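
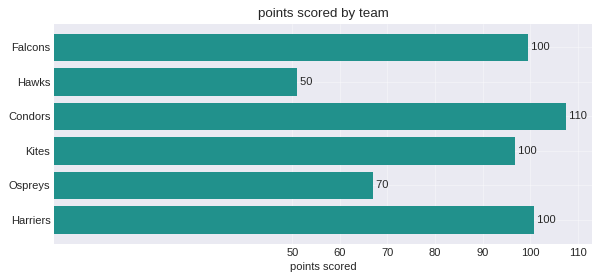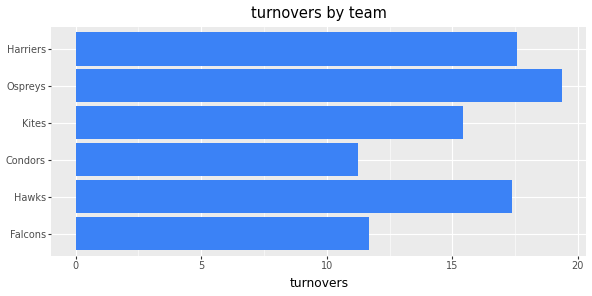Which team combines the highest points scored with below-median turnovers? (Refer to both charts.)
Chart 2 median turnovers ≈ 16; below-median teams: Falcons, Condors, Kites. Among those, Condors has the highest points scored (≈ 110).

Condors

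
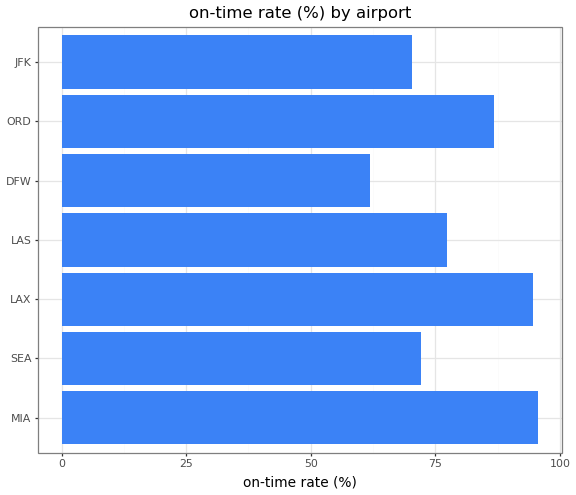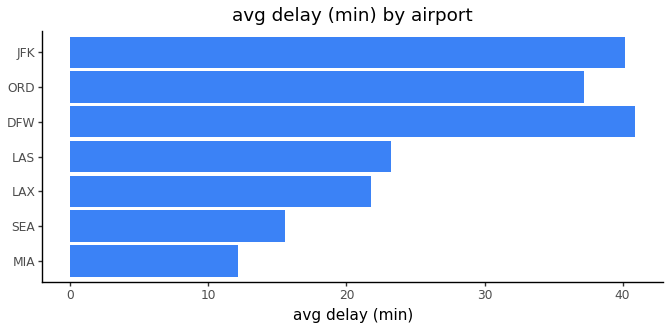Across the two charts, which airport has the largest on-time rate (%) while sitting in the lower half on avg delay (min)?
Chart 2 median avg delay (min) ≈ 25; below-median airports: MIA, SEA, LAX. Among those, MIA has the highest on-time rate (%) (≈ 100).

MIA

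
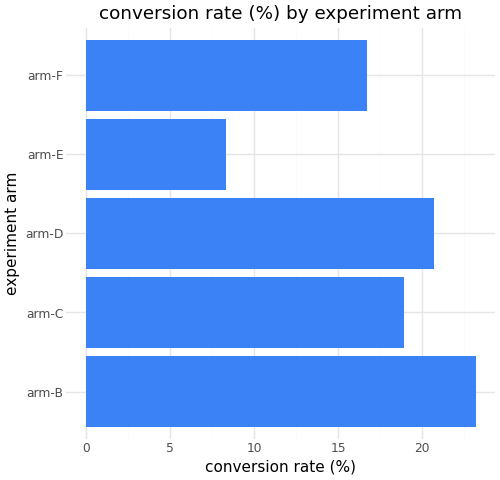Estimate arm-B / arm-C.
arm-B ≈ 24, arm-C ≈ 18; 24/18 ≈ 1.33.

≈ 1.33×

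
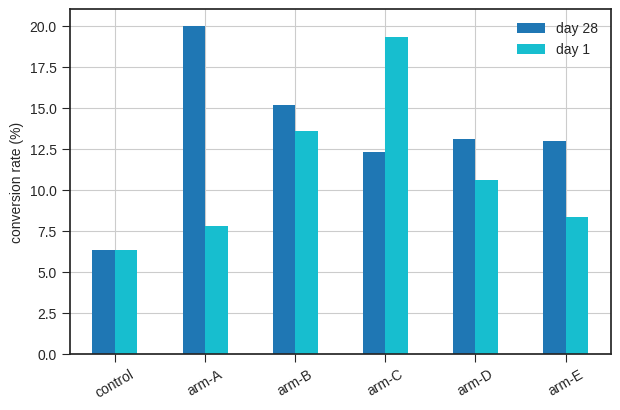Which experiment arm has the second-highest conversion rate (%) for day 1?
arm-B

Top 3 for day 1: arm-C ≈ 20, arm-B ≈ 14, arm-D ≈ 10.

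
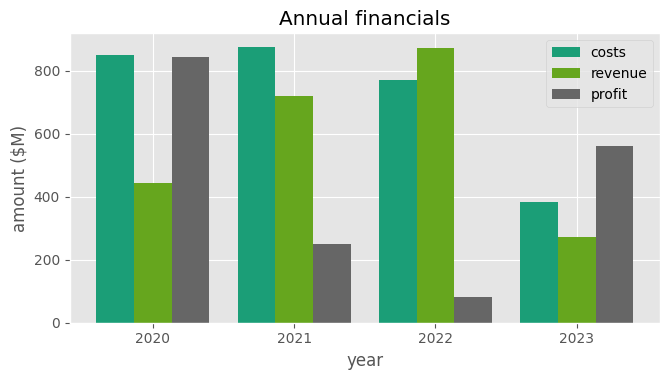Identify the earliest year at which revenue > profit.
2020: revenue ≈ 400 vs profit ≈ 800 (not yet); 2021: revenue ≈ 700 vs profit ≈ 300 (first crossover).

2021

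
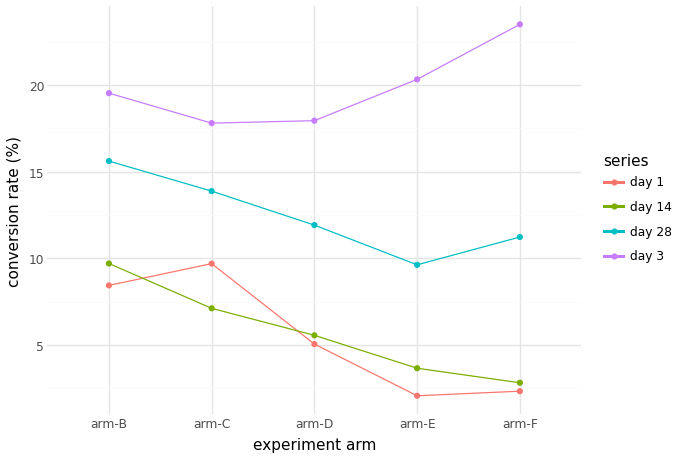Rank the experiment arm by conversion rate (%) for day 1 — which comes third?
arm-D

Top 4 for day 1: arm-C ≈ 10, arm-B ≈ 8, arm-D ≈ 6, arm-F ≈ 2.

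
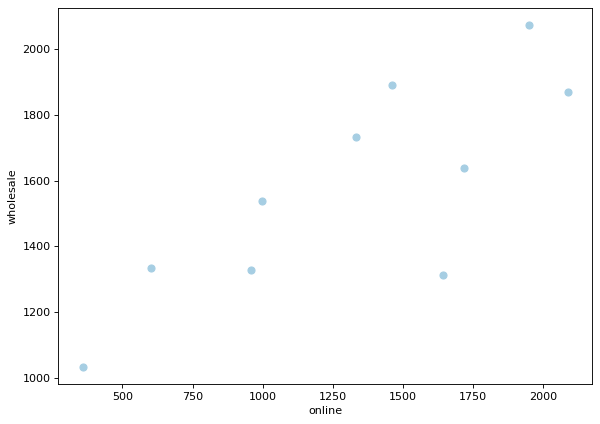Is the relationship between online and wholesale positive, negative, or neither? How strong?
positive, strong

Points are positively correlated; strong (|r| ≈ 0.8).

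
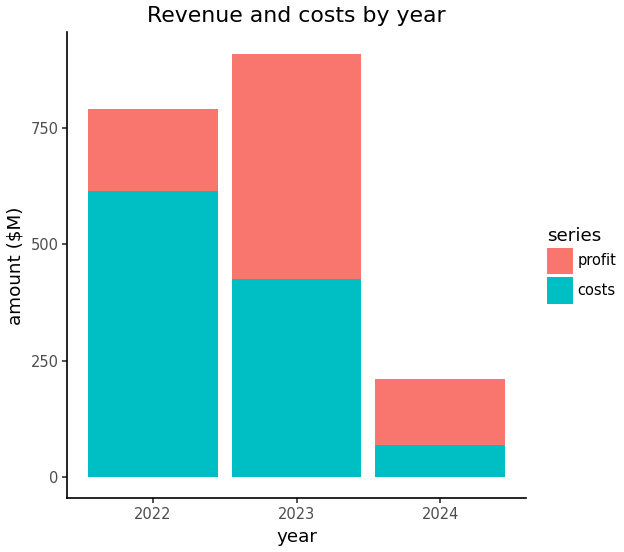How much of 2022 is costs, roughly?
≈ 600

costs top ≈ 600, bottom ≈ 0; segment ≈ 600.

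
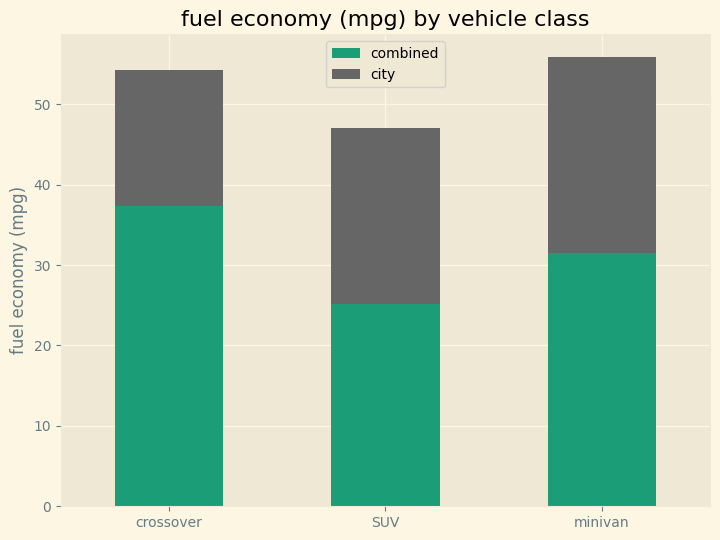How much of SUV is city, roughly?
≈ 20

city top ≈ 45, bottom ≈ 25; segment ≈ 20.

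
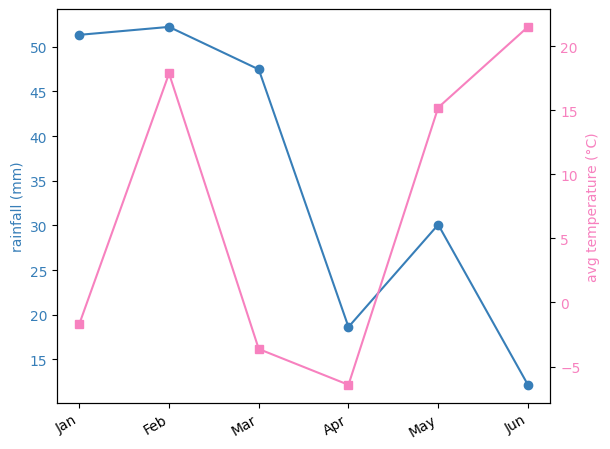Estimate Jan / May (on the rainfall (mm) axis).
≈ 1.67×

Jan ≈ 50, May ≈ 30; 50/30 ≈ 1.67.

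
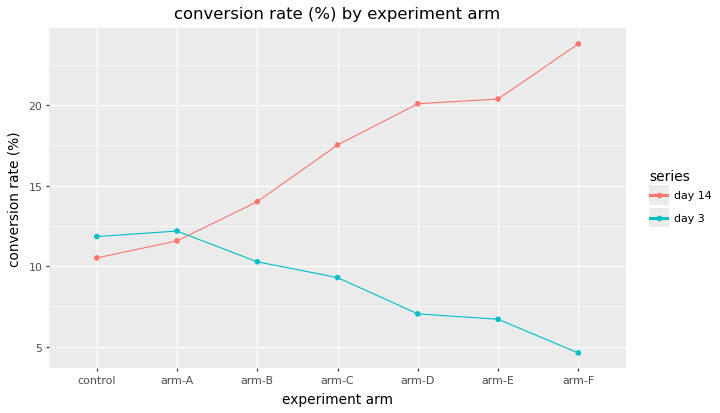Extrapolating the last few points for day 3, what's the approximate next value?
≈ 2

Last three: 8, 6, 4 → slope ≈ -2/step → next ≈ 2.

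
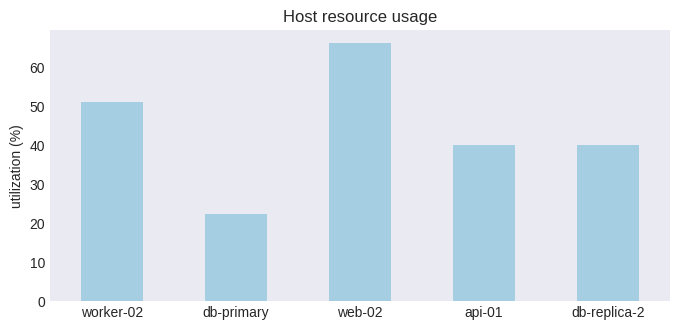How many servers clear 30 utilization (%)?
4

Above 30: worker-02, web-02, api-01, db-replica-2.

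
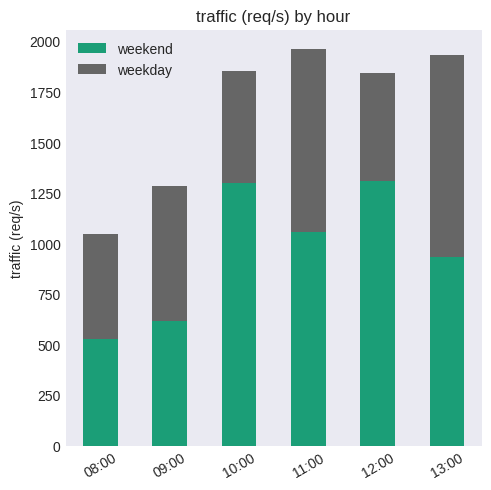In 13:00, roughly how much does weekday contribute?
≈ 1000

weekday top ≈ 2000, bottom ≈ 1000; segment ≈ 1000.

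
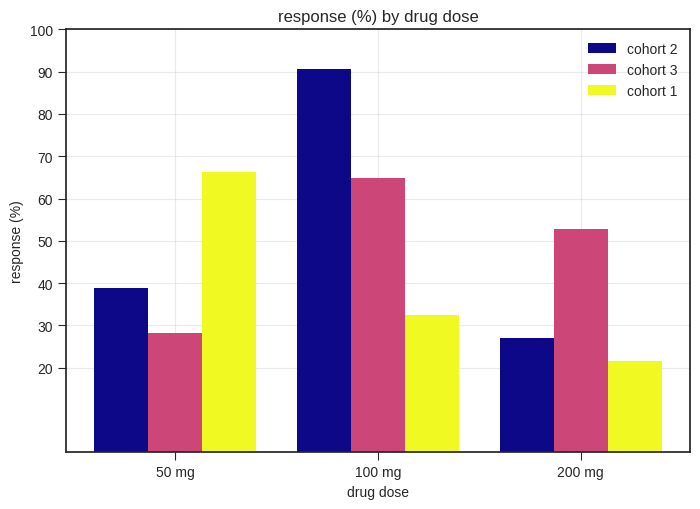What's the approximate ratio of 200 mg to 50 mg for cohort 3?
200 mg ≈ 50, 50 mg ≈ 30; 50/30 ≈ 1.67.

≈ 1.67×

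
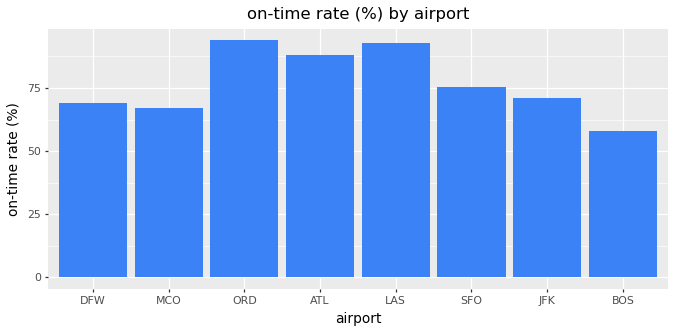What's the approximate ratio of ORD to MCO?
ORD ≈ 90, MCO ≈ 70; 90/70 ≈ 1.29.

≈ 1.29×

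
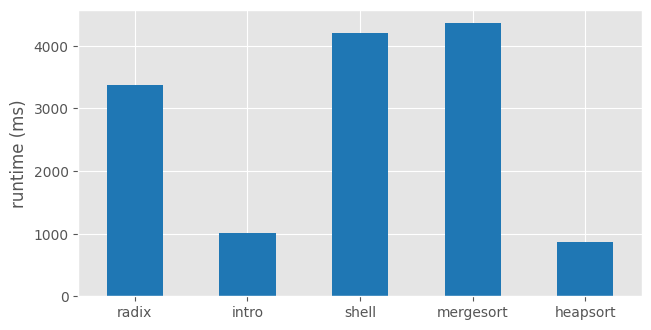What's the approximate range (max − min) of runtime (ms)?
≈ 3500

Max mergesort ≈ 4500, min heapsort ≈ 1000; range ≈ 3500.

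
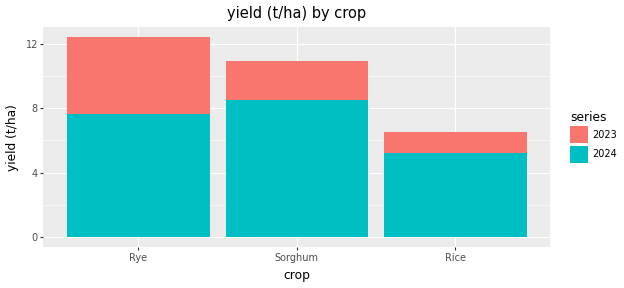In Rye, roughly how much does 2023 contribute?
≈ 4

2023 top ≈ 12, bottom ≈ 8; segment ≈ 4.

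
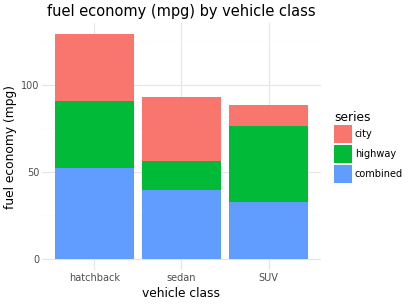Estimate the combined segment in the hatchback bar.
combined top ≈ 60, bottom ≈ 0; segment ≈ 60.

≈ 60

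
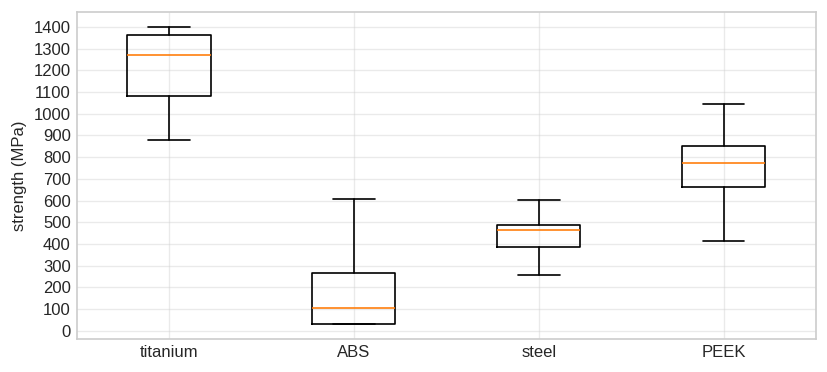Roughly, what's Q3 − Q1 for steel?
Q3 ≈ 500, Q1 ≈ 400; IQR ≈ 100.

≈ 100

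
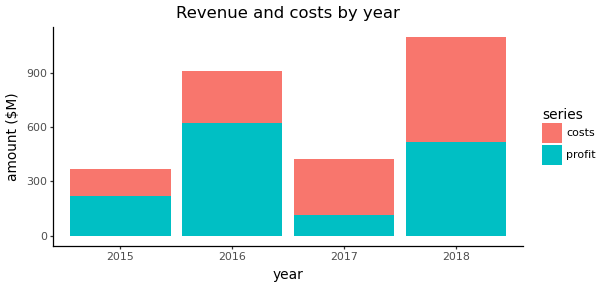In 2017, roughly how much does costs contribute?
costs top ≈ 400, bottom ≈ 100; segment ≈ 300.

≈ 300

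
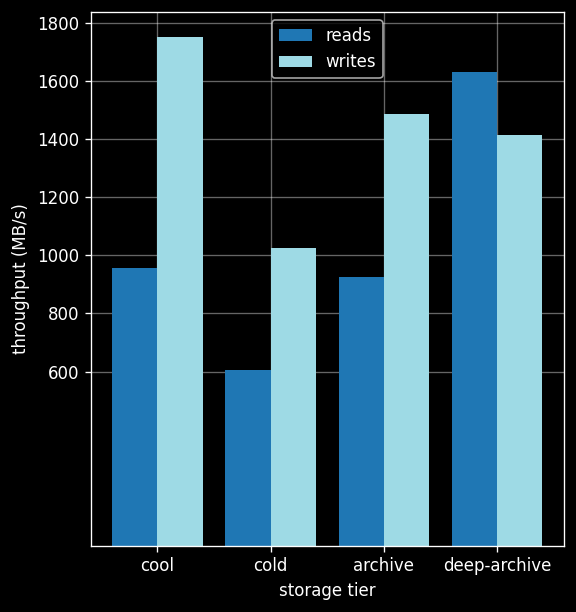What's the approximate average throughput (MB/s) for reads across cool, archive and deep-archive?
≈ 1200

(1000 + 1000 + 1600) / 3 ≈ 1200.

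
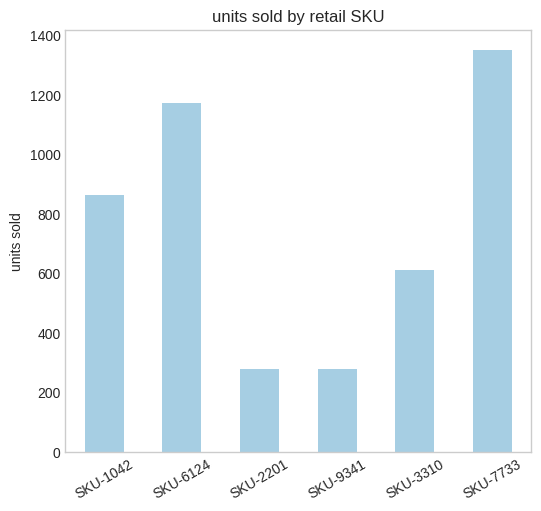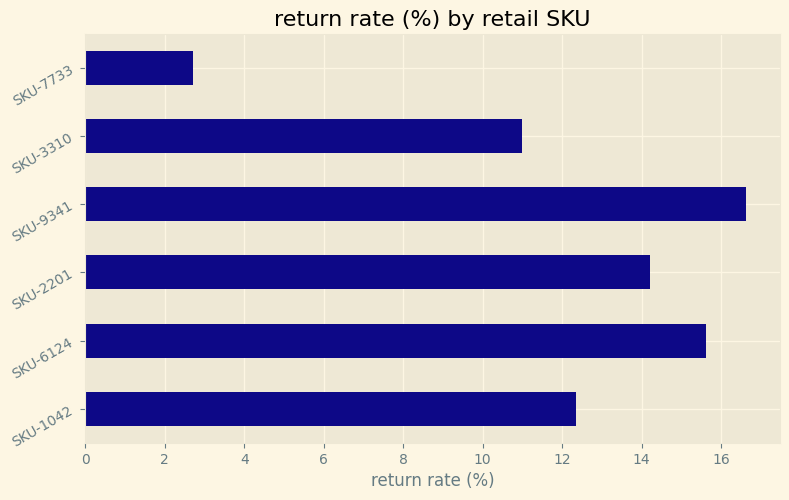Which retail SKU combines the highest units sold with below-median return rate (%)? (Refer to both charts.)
SKU-7733

Chart 2 median return rate (%) ≈ 14; below-median retail SKUs: SKU-1042, SKU-3310, SKU-7733. Among those, SKU-7733 has the highest units sold (≈ 1400).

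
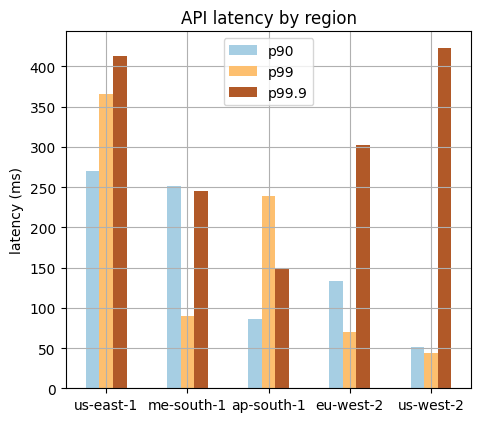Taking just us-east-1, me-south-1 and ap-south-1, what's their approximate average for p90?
≈ 200

(250 + 250 + 100) / 3 ≈ 200.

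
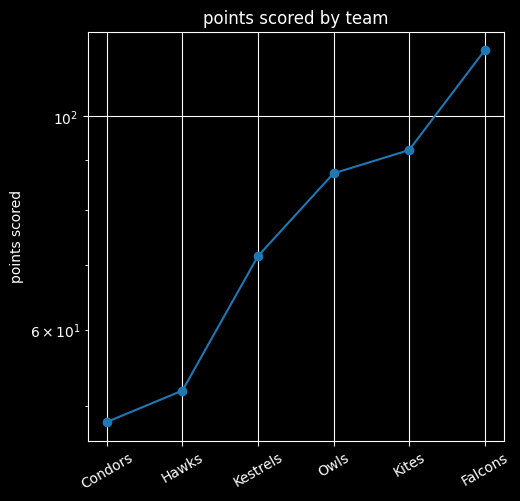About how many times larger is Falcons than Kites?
Falcons ≈ 120, Kites ≈ 90; 120/90 ≈ 1.33.

≈ 1.33×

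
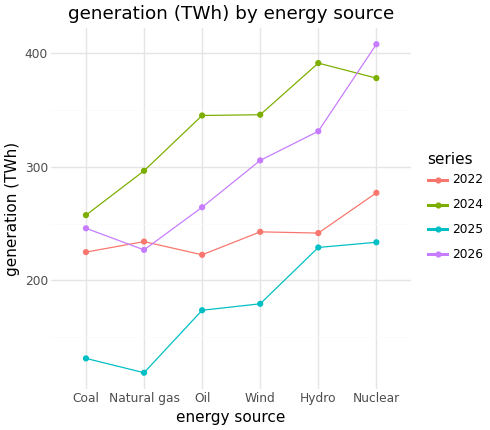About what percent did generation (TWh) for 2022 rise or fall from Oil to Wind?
≈ +11.1%

Oil ≈ 225, Wind ≈ 250; (250 − 225) / 225 ≈ +11.1%.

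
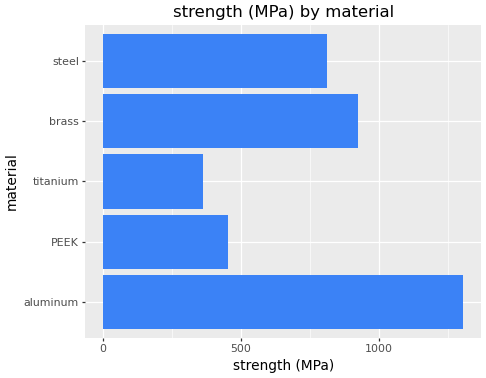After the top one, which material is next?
brass

Top 3: aluminum ≈ 1400, brass ≈ 1000, steel ≈ 800.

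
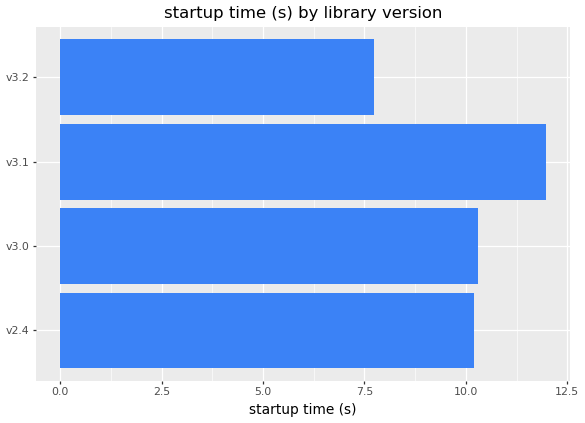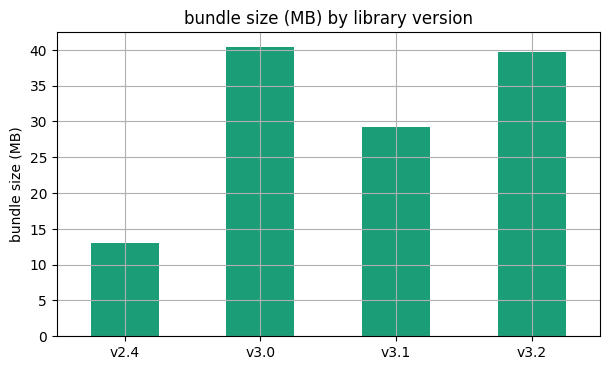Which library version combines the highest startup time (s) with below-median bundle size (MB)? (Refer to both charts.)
v3.1

Chart 2 median bundle size (MB) ≈ 35; below-median library versions: v2.4, v3.1. Among those, v3.1 has the highest startup time (s) (≈ 12).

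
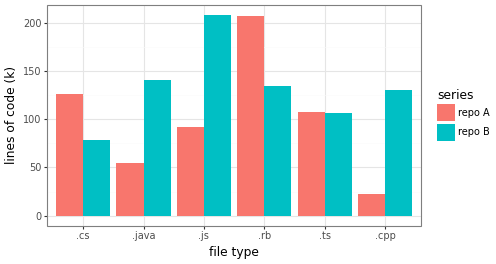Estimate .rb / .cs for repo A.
≈ 1.67×

.rb ≈ 200, .cs ≈ 120; 200/120 ≈ 1.67.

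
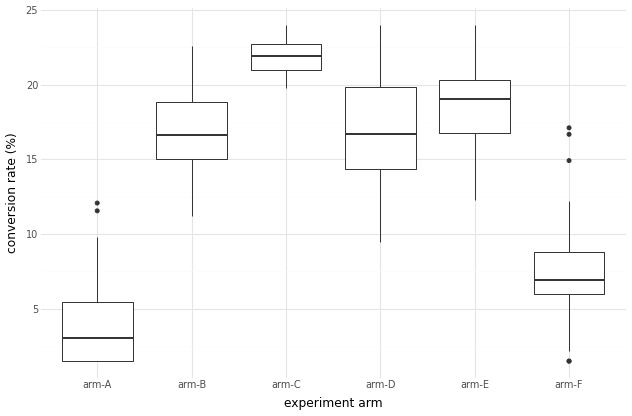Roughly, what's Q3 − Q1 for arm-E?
≈ 4

Q3 ≈ 20, Q1 ≈ 16; IQR ≈ 4.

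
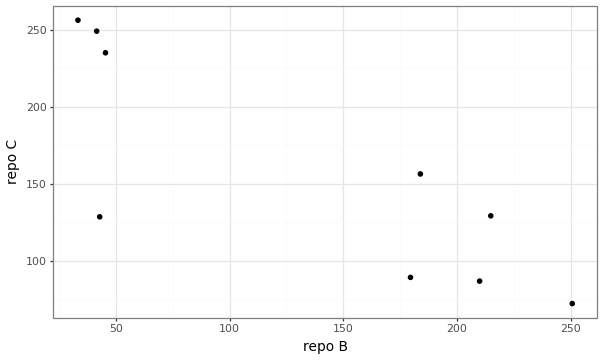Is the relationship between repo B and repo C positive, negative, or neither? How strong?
Points are negatively correlated; strong (|r| ≈ 0.8).

negative, strong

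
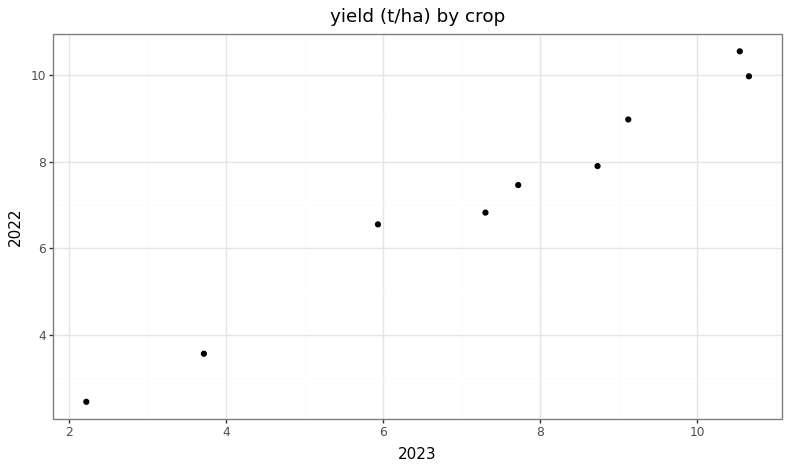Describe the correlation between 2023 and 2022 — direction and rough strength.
Points are positively correlated; strong (|r| ≈ 1.0).

positive, strong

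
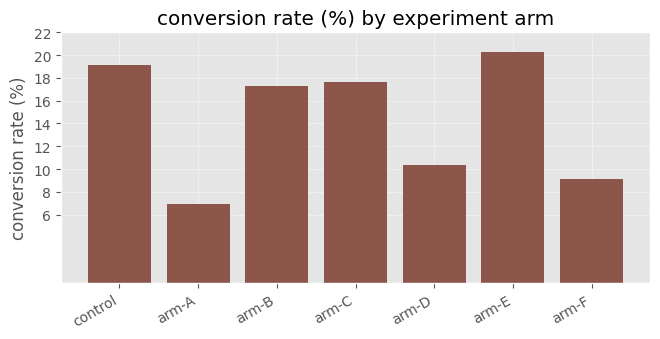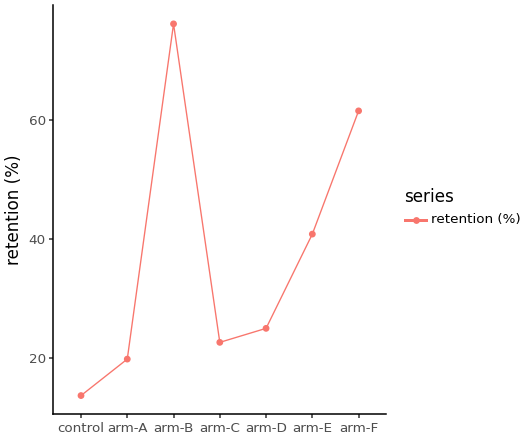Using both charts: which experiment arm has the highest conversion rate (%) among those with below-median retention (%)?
control

Chart 2 median retention (%) ≈ 30; below-median experiment arms: control, arm-A, arm-C. Among those, control has the highest conversion rate (%) (≈ 20).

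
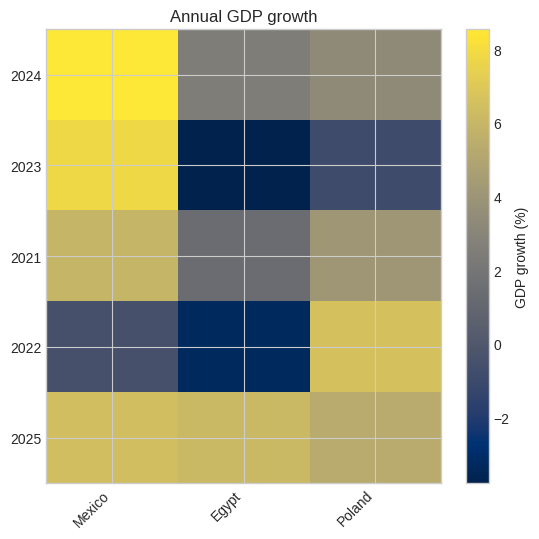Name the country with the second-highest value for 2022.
Mexico

Top 3 for 2022: Poland ≈ 6, Mexico ≈ 0, Egypt ≈ -4.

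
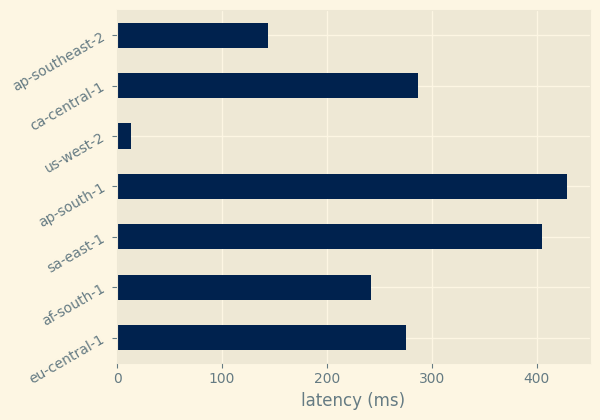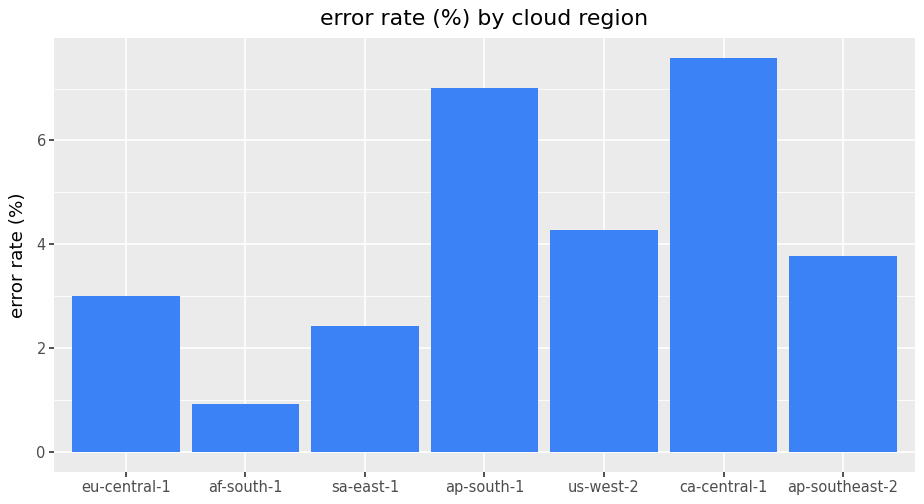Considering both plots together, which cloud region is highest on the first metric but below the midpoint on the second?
Chart 2 median error rate (%) ≈ 4; below-median cloud regions: eu-central-1, af-south-1, sa-east-1. Among those, sa-east-1 has the highest latency (ms) (≈ 400).

sa-east-1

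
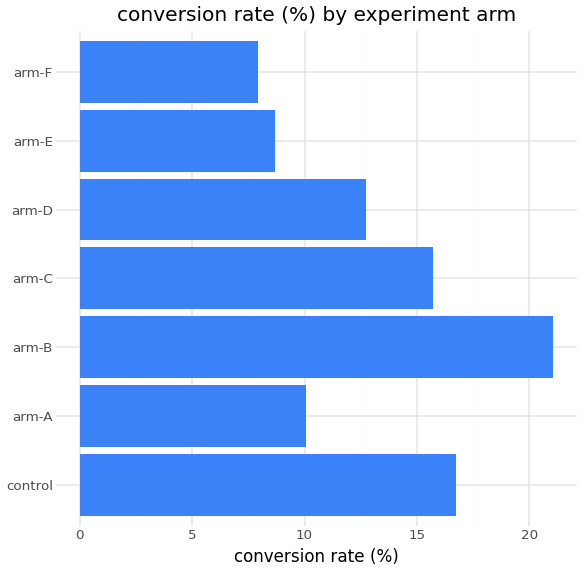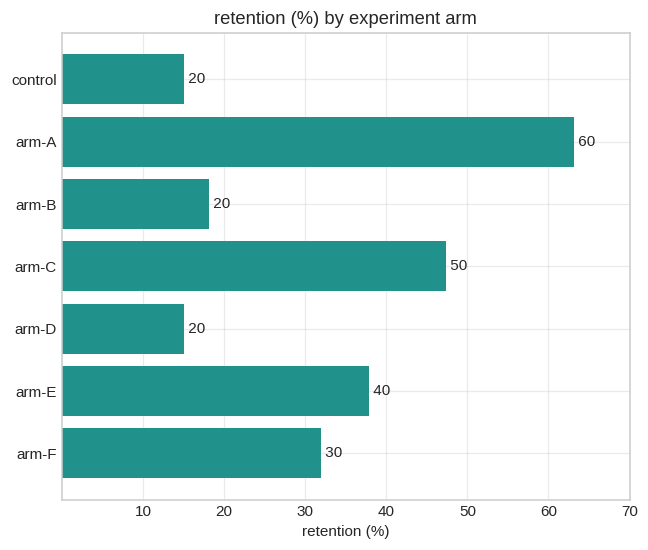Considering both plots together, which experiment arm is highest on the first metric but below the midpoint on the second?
arm-B

Chart 2 median retention (%) ≈ 30; below-median experiment arms: control, arm-B, arm-D. Among those, arm-B has the highest conversion rate (%) (≈ 22).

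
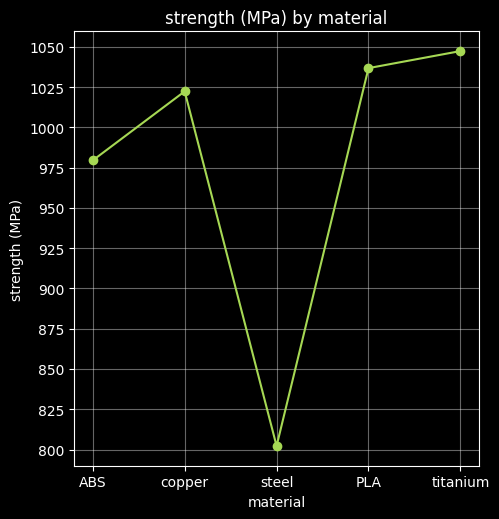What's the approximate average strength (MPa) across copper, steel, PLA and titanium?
≈ 975

(1025 + 800 + 1025 + 1050) / 4 ≈ 975.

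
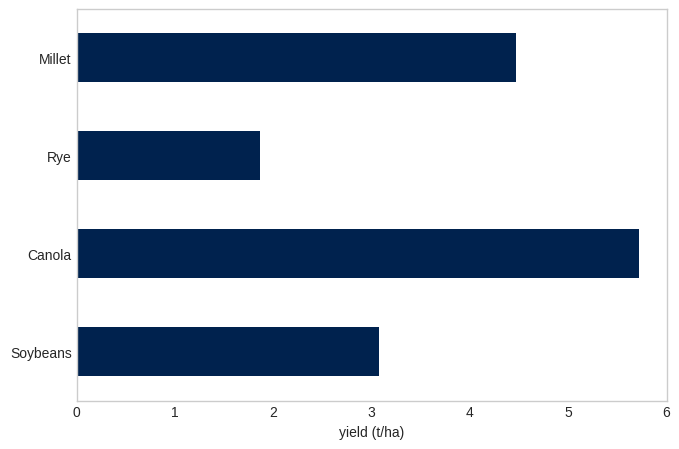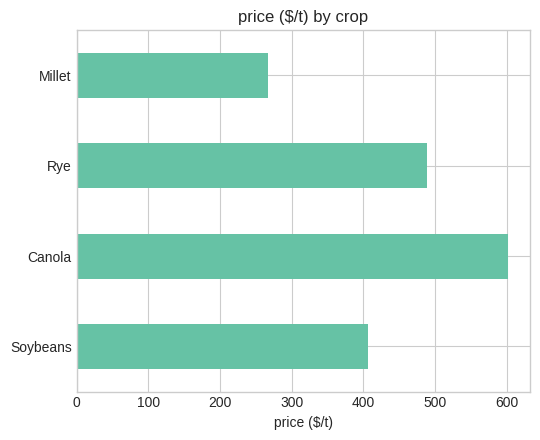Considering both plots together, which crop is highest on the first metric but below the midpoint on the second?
Millet

Chart 2 median price ($/t) ≈ 400; below-median crops: Soybeans, Millet. Among those, Millet has the highest yield (t/ha) (≈ 4).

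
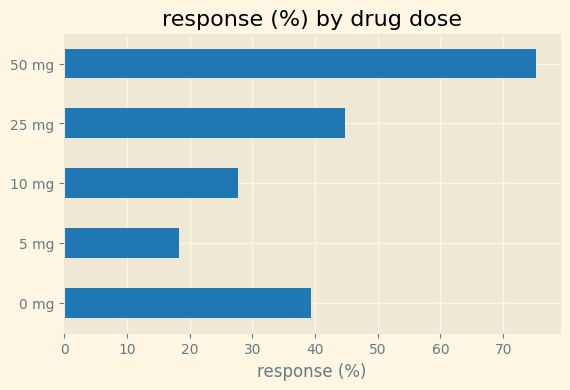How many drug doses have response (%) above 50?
Above 50: 50 mg.

1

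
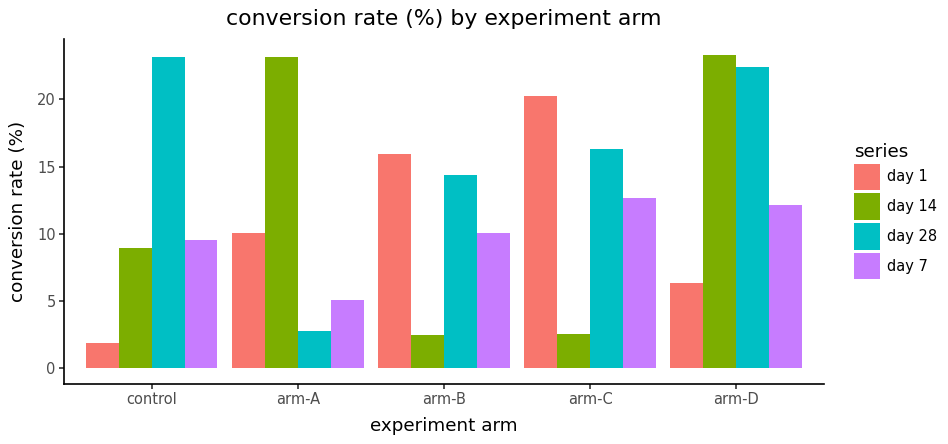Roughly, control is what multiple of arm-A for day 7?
control ≈ 10, arm-A ≈ 6; 10/6 ≈ 1.67.

≈ 1.67×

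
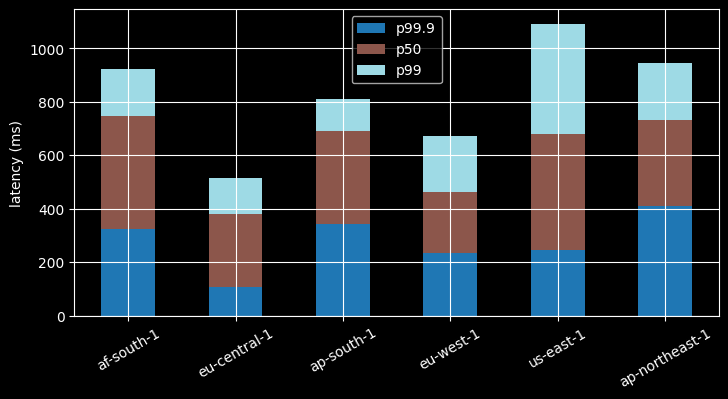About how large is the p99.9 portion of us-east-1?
p99.9 top ≈ 200, bottom ≈ 0; segment ≈ 200.

≈ 200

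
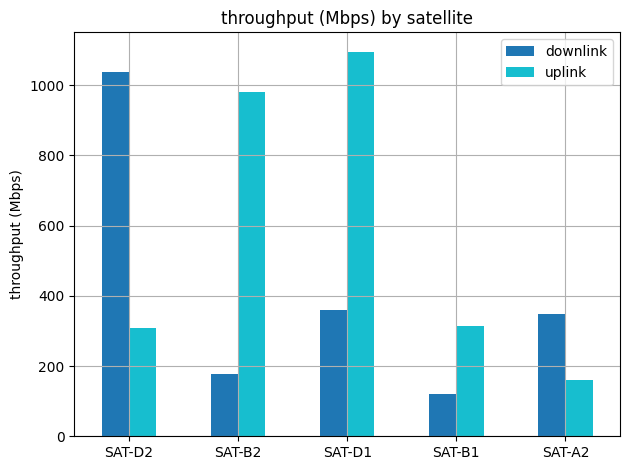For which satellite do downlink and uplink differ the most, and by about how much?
SAT-B2, ≈ 800 Mbps

SAT-B2: downlink ≈ 200, uplink ≈ 1000 → gap ≈ 800. Next-largest (SAT-D1) is only ≈ 700.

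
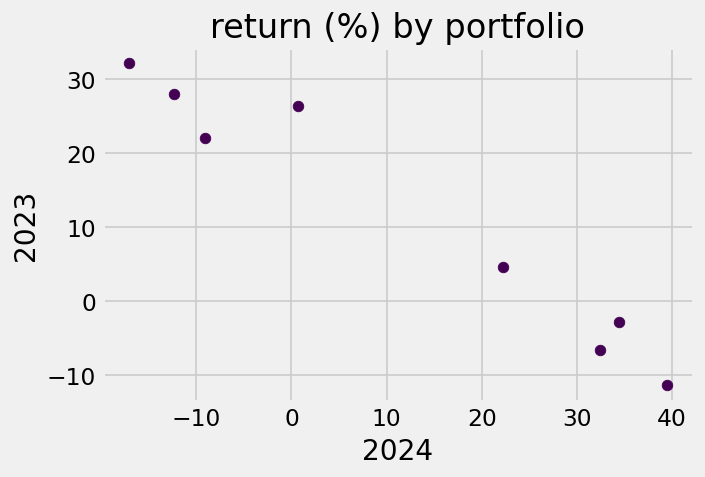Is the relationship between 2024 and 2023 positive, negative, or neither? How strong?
Points are negatively correlated; strong (|r| ≈ 1.0).

negative, strong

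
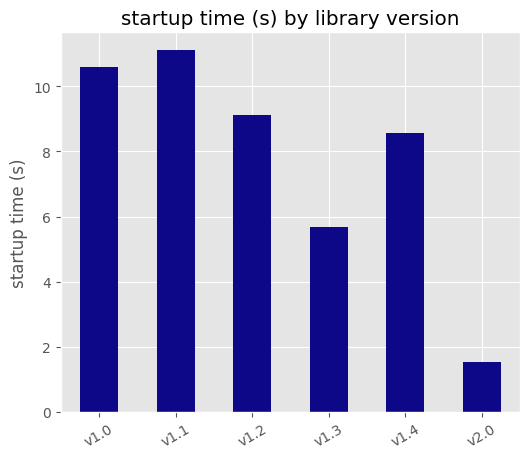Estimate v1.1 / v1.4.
v1.1 ≈ 11, v1.4 ≈ 9; 11/9 ≈ 1.22.

≈ 1.22×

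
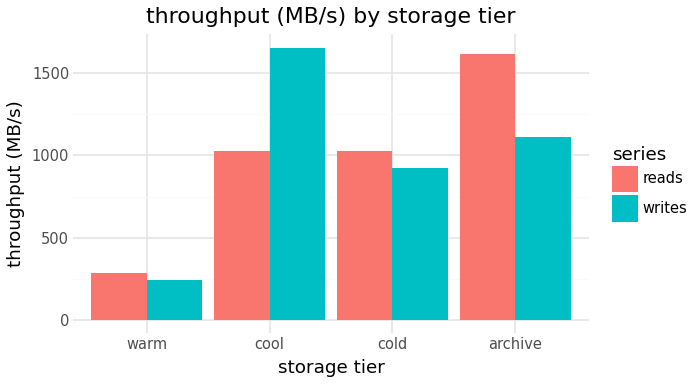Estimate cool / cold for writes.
≈ 1.6×

cool ≈ 1600, cold ≈ 1000; 1600/1000 ≈ 1.6.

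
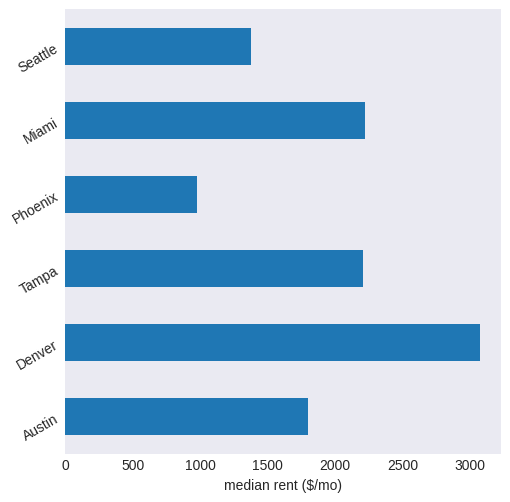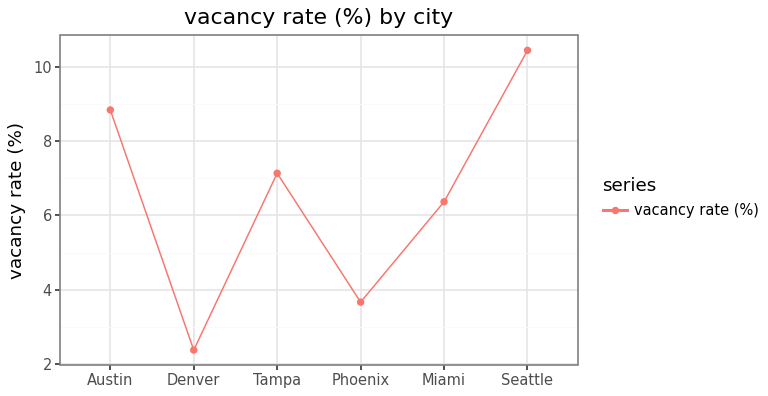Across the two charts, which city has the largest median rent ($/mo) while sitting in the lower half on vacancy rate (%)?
Chart 2 median vacancy rate (%) ≈ 7; below-median cities: Denver, Phoenix, Miami. Among those, Denver has the highest median rent ($/mo) (≈ 3000).

Denver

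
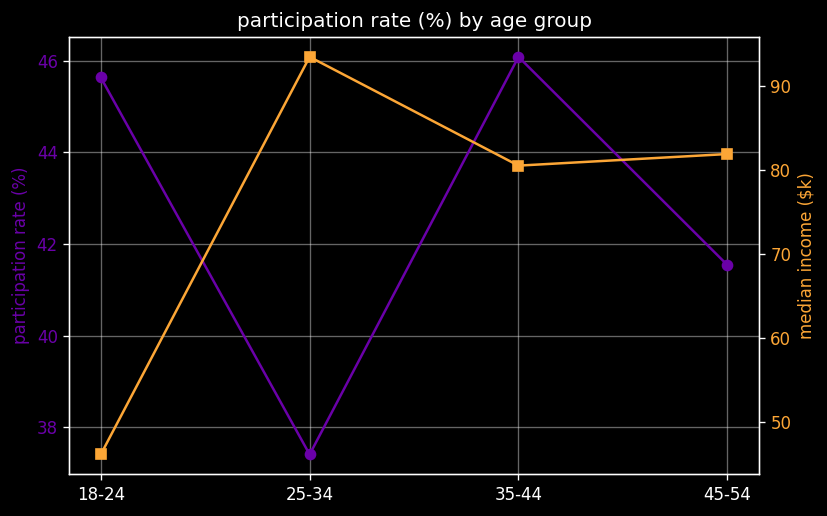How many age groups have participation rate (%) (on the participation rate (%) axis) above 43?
2

Above 43: 18-24, 35-44.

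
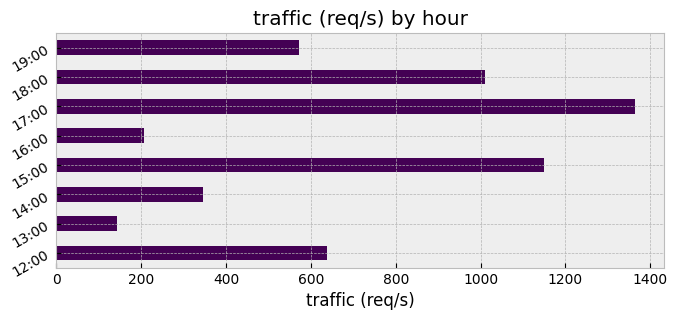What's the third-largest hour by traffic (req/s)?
18:00

Top 4: 17:00 ≈ 1400, 15:00 ≈ 1200, 18:00 ≈ 1000, 12:00 ≈ 600.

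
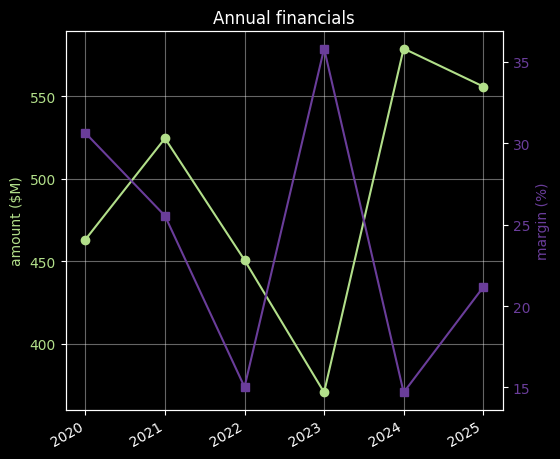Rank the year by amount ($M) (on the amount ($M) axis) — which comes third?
Top 4 (on the amount ($M) axis): 2024 ≈ 580, 2025 ≈ 560, 2021 ≈ 520, 2020 ≈ 460.

2021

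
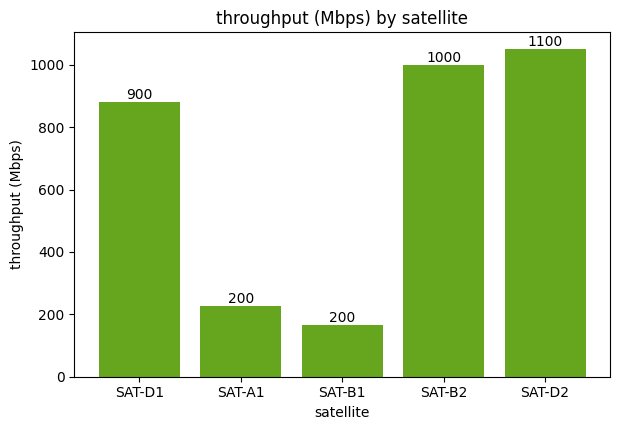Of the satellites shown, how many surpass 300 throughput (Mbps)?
Above 300: SAT-D1, SAT-B2, SAT-D2.

3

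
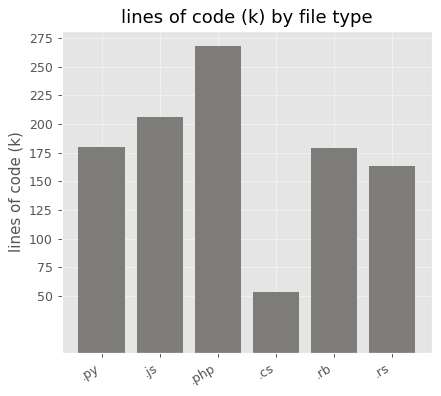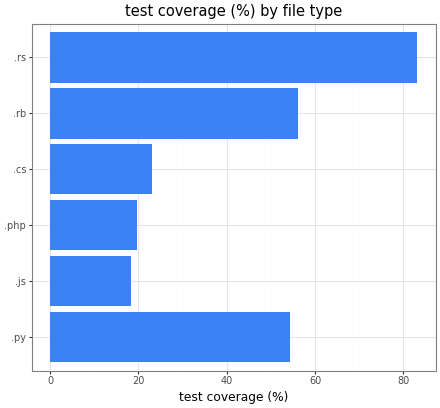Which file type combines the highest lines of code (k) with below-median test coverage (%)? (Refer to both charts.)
.php

Chart 2 median test coverage (%) ≈ 40; below-median file types: .js, .php, .cs. Among those, .php has the highest lines of code (k) (≈ 275).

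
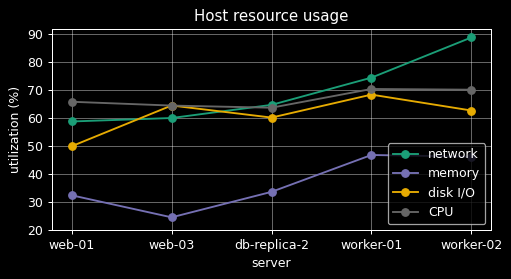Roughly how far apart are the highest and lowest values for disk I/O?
Max worker-01 ≈ 70, min web-01 ≈ 50; range ≈ 20.

≈ 20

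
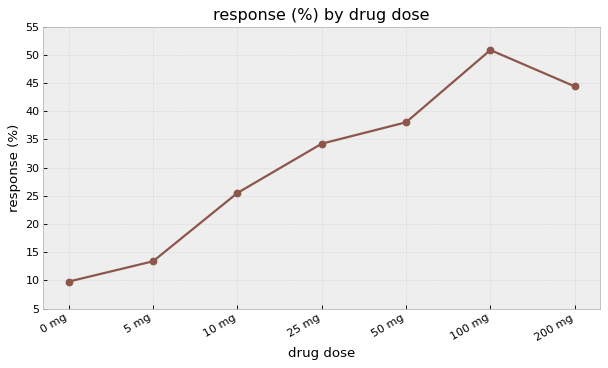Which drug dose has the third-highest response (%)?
50 mg

Top 4: 100 mg ≈ 50, 200 mg ≈ 45, 50 mg ≈ 40, 25 mg ≈ 35.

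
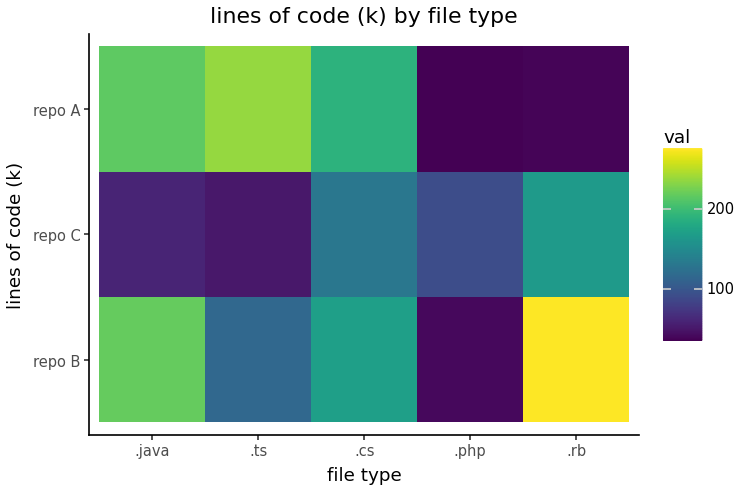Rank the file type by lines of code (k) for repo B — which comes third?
Top 4 for repo B: .rb ≈ 275, .java ≈ 225, .cs ≈ 175, .ts ≈ 125.

.cs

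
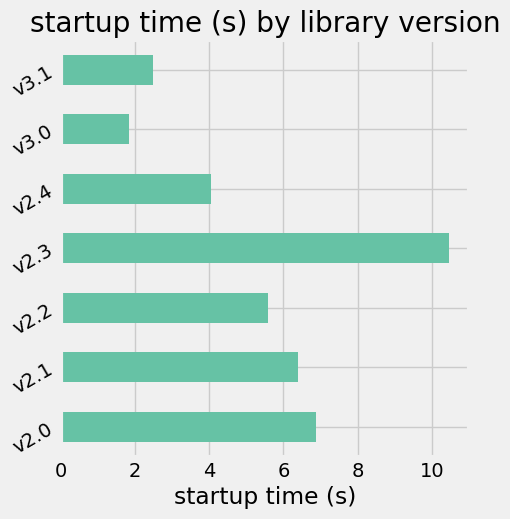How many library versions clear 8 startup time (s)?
1

Above 8: v2.3.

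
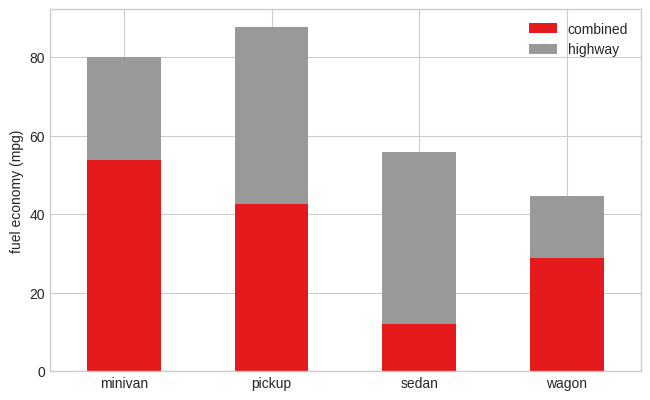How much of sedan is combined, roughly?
≈ 10

combined top ≈ 10, bottom ≈ 0; segment ≈ 10.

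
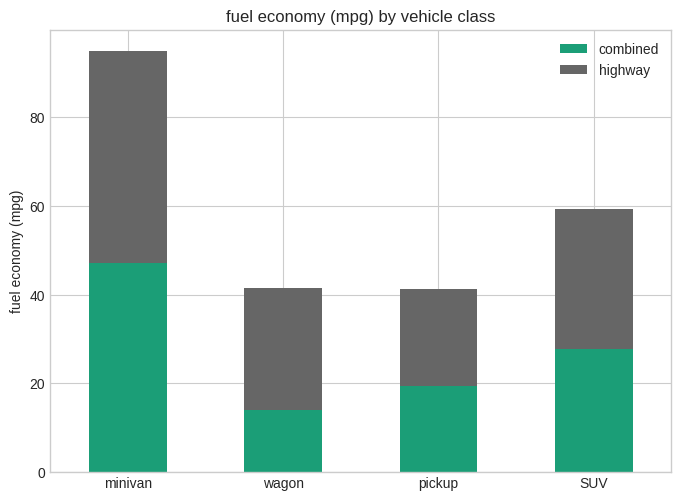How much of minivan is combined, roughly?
combined top ≈ 50, bottom ≈ 0; segment ≈ 50.

≈ 50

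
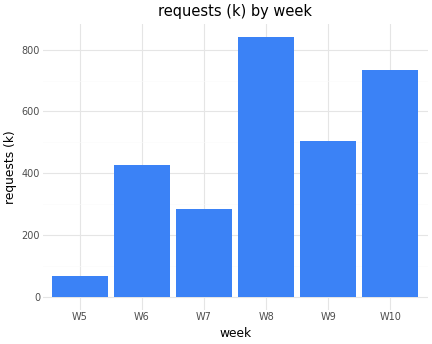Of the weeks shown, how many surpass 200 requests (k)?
5

Above 200: W6, W7, W8, W9, W10.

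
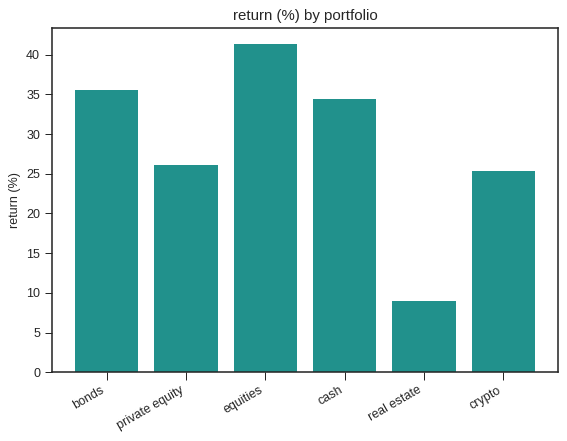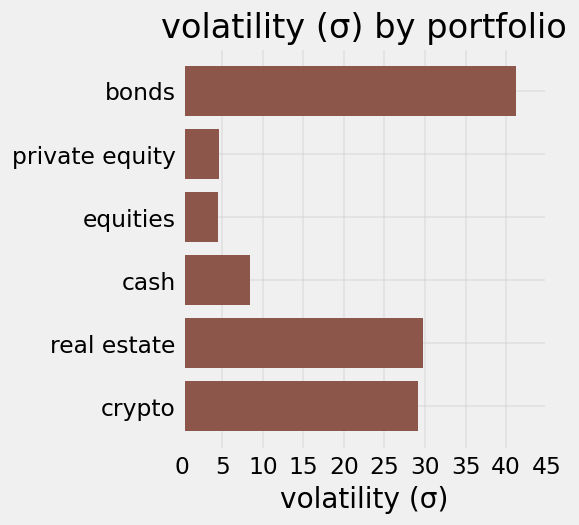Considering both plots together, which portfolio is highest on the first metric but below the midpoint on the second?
Chart 2 median volatility (σ) ≈ 20; below-median portfolios: private equity, equities, cash. Among those, equities has the highest return (%) (≈ 40).

equities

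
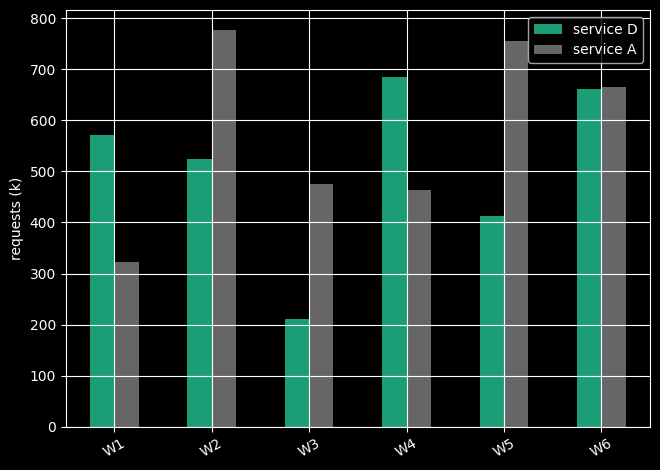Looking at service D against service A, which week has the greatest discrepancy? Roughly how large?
W5: service D ≈ 400, service A ≈ 800 → gap ≈ 400. Next-largest (W3) is only ≈ 300.

W5, ≈ 400 k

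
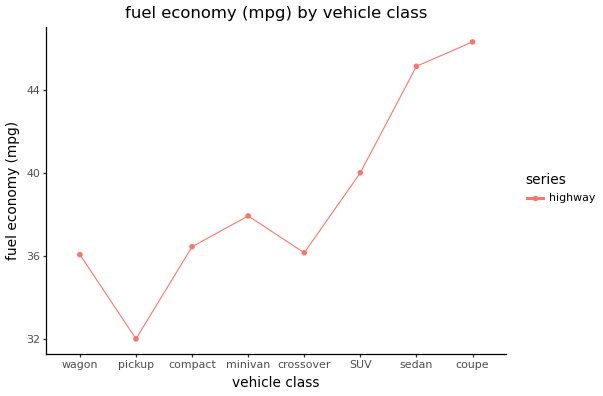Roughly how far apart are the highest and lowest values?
Max coupe ≈ 46, min pickup ≈ 32; range ≈ 14.

≈ 14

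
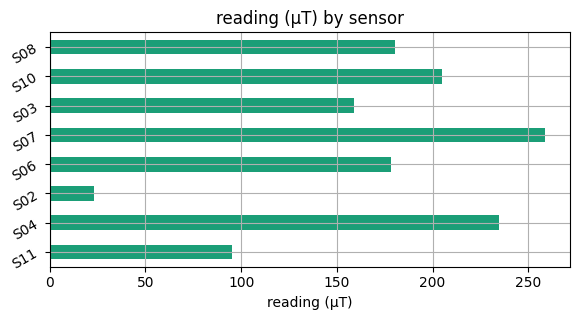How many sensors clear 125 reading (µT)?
Above 125: S04, S06, S07, S03, S10, S08.

6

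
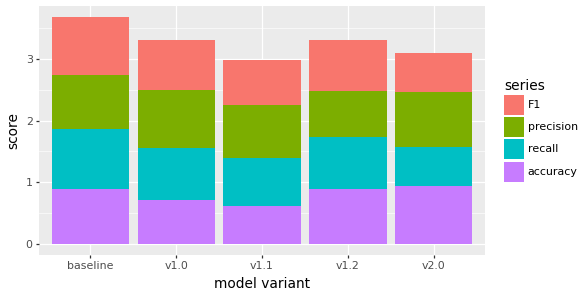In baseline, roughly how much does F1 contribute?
F1 top ≈ 3.5, bottom ≈ 2.5; segment ≈ 1.0.

≈ 1.0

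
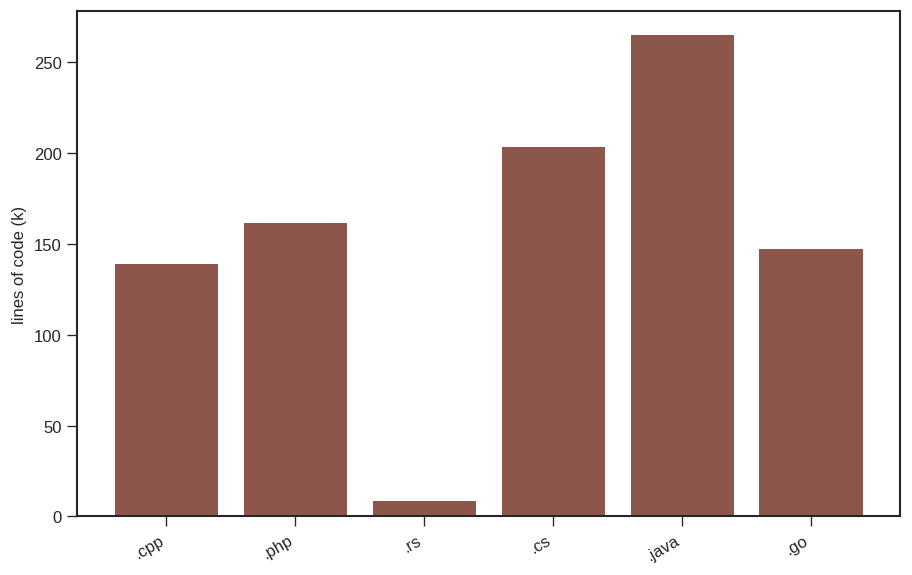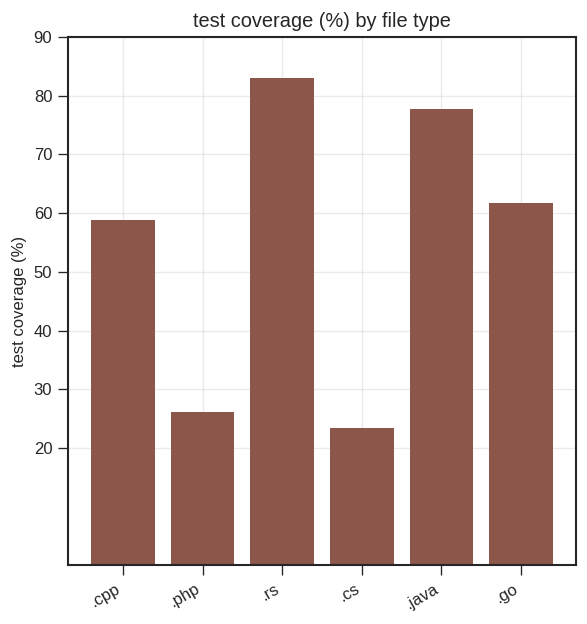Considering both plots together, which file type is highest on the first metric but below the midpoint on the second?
.cs

Chart 2 median test coverage (%) ≈ 60; below-median file types: .cpp, .php, .cs. Among those, .cs has the highest lines of code (k) (≈ 200).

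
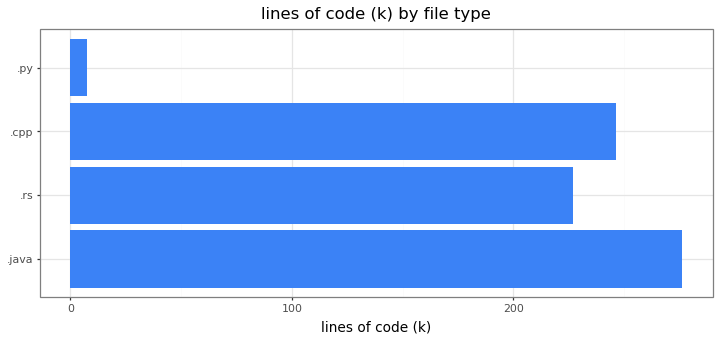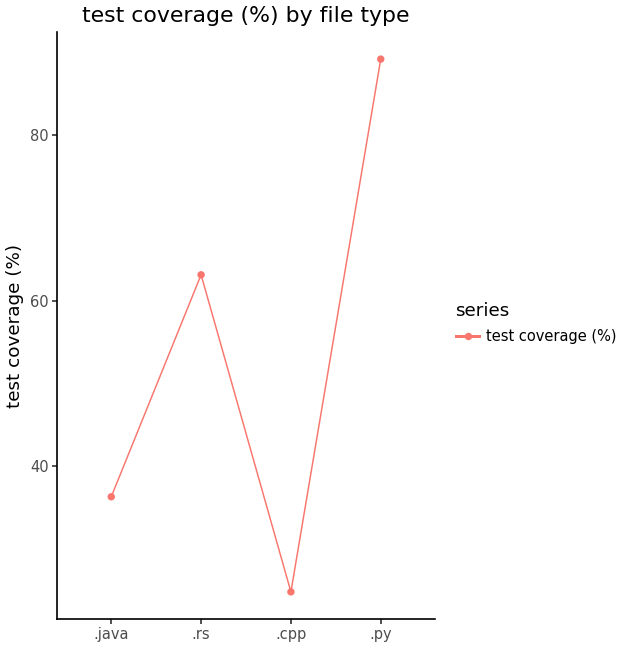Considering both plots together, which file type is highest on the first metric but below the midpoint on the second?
Chart 2 median test coverage (%) ≈ 50; below-median file types: .java, .cpp. Among those, .java has the highest lines of code (k) (≈ 300).

.java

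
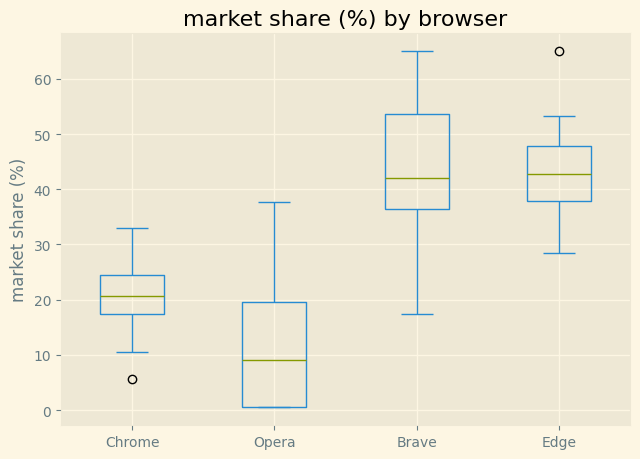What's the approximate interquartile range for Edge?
Q3 ≈ 50, Q1 ≈ 40; IQR ≈ 10.

≈ 10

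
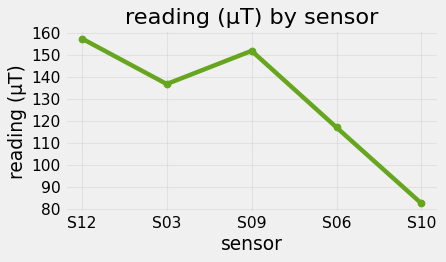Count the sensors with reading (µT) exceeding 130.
Above 130: S12, S03, S09.

3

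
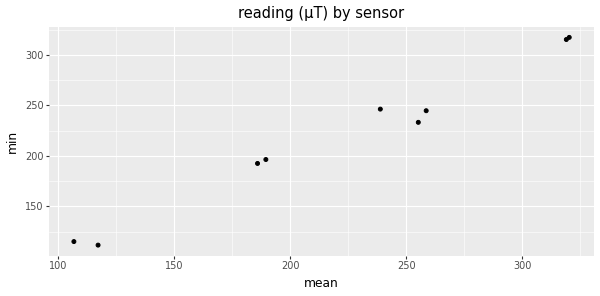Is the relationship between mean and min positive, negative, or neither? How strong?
Points are positively correlated; strong (|r| ≈ 1.0).

positive, strong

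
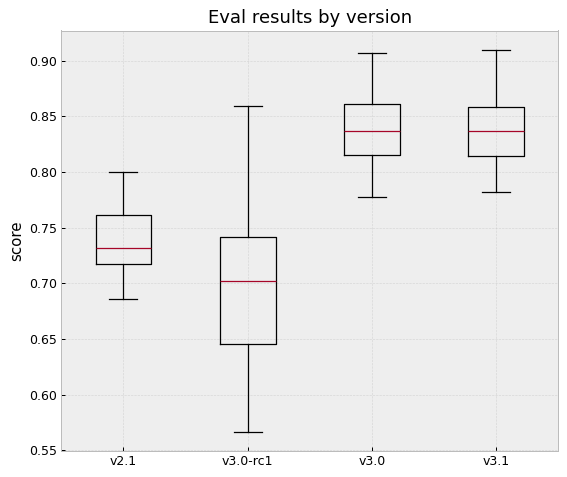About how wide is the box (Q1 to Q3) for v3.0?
≈ 0.04

Q3 ≈ 0.86, Q1 ≈ 0.82; IQR ≈ 0.04.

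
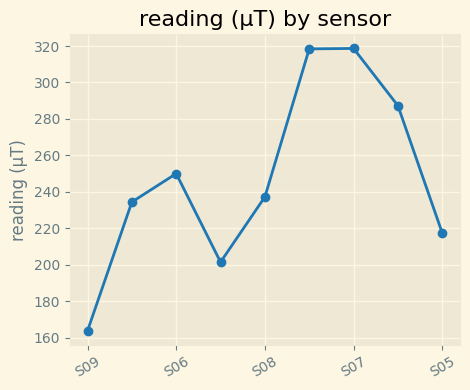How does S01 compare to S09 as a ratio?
S01 ≈ 280, S09 ≈ 160; 280/160 ≈ 1.75.

≈ 1.75×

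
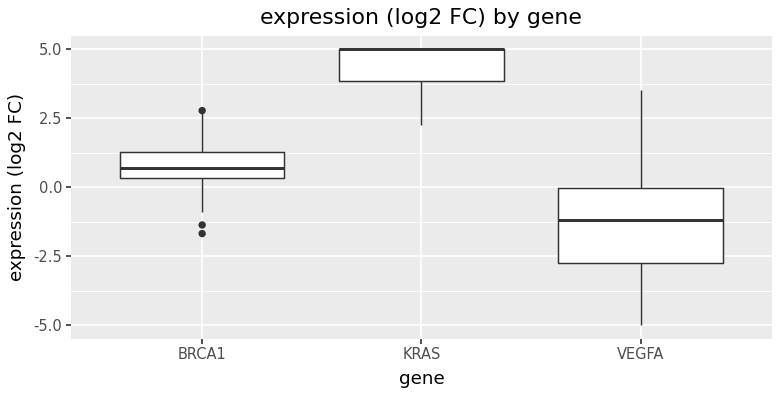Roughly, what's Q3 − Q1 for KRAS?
≈ 1

Q3 ≈ 5, Q1 ≈ 4; IQR ≈ 1.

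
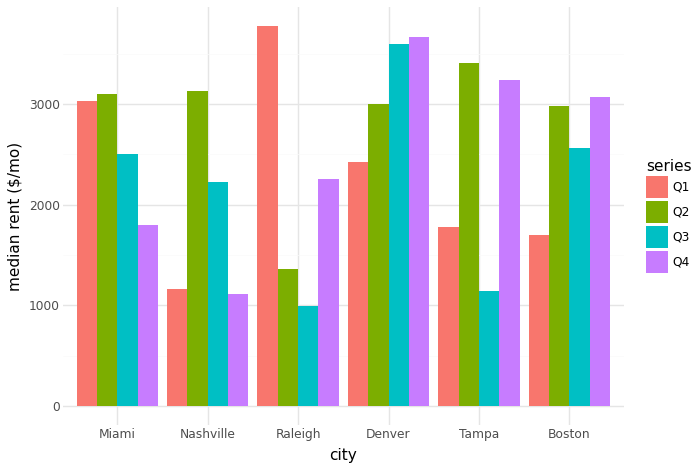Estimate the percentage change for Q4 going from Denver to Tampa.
≈ -14.3%

Denver ≈ 3500, Tampa ≈ 3000; (3000 − 3500) / 3500 ≈ -14.3%.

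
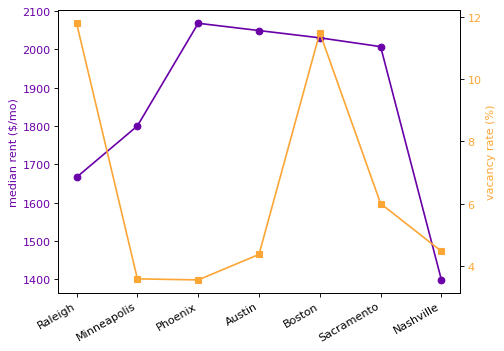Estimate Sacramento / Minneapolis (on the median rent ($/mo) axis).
Sacramento ≈ 2000, Minneapolis ≈ 1800; 2000/1800 ≈ 1.11.

≈ 1.11×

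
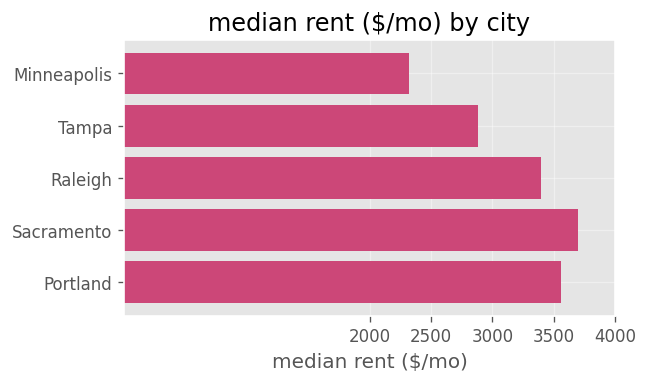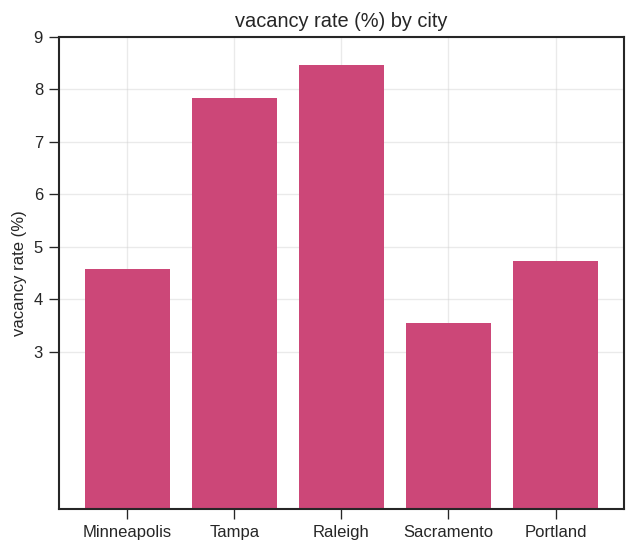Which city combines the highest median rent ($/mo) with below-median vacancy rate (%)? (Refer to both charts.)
Sacramento

Chart 2 median vacancy rate (%) ≈ 5; below-median cities: Minneapolis, Sacramento. Among those, Sacramento has the highest median rent ($/mo) (≈ 3500).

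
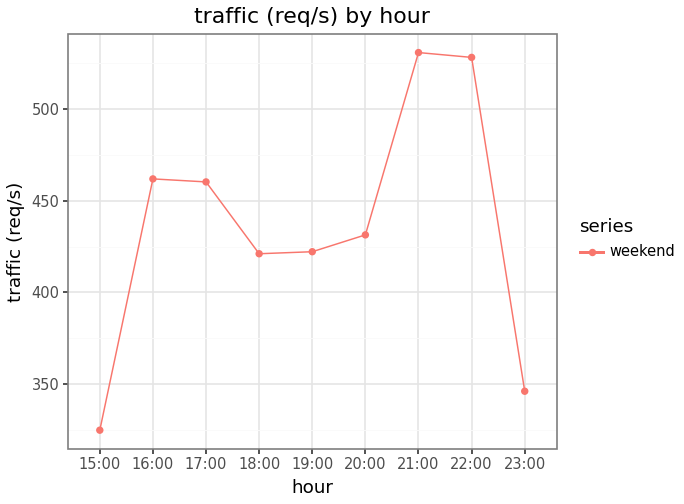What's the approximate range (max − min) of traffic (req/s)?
≈ 220

Max 21:00 ≈ 540, min 15:00 ≈ 320; range ≈ 220.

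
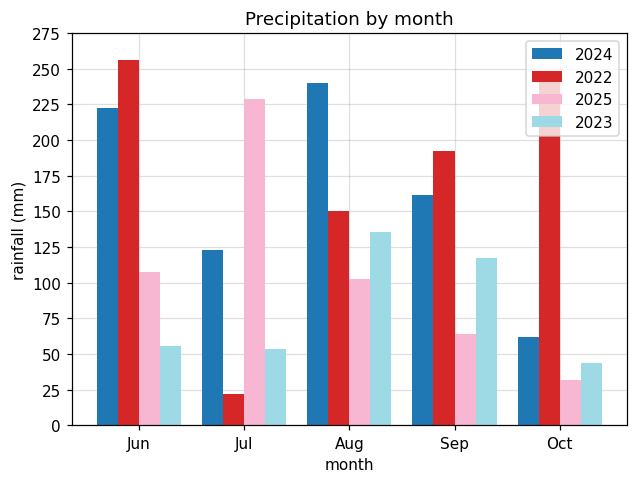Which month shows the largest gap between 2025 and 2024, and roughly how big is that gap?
Aug: 2025 ≈ 100, 2024 ≈ 250 → gap ≈ 150. Next-largest (Jun) is only ≈ 125.

Aug, ≈ 150 mm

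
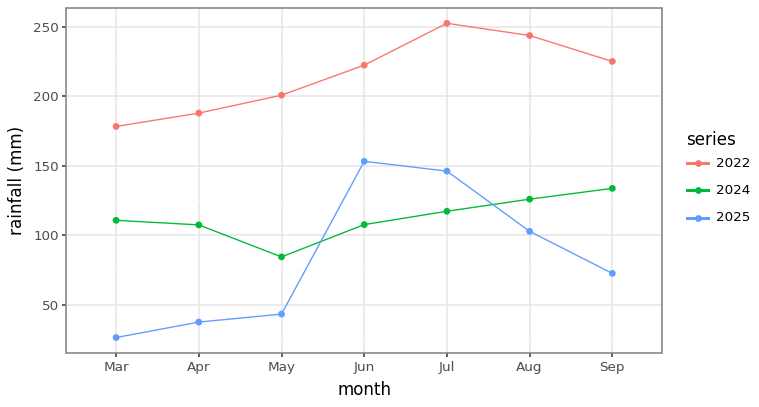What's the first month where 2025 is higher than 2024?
May: 2025 ≈ 40 vs 2024 ≈ 80 (not yet); Jun: 2025 ≈ 160 vs 2024 ≈ 100 (first crossover).

Jun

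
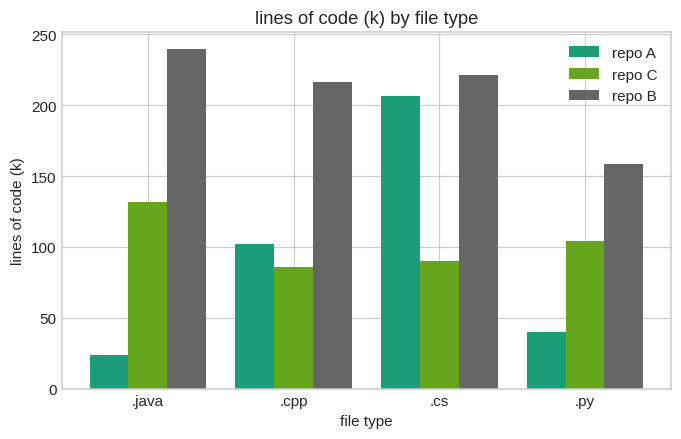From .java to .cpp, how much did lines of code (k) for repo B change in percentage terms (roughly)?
.java ≈ 240, .cpp ≈ 220; (220 − 240) / 240 ≈ -8.3%.

≈ -8.3%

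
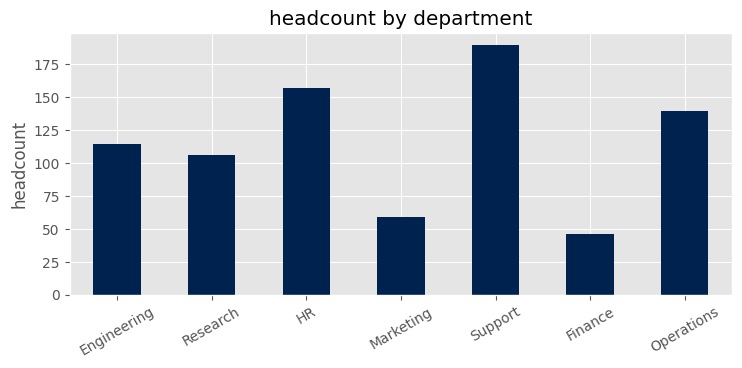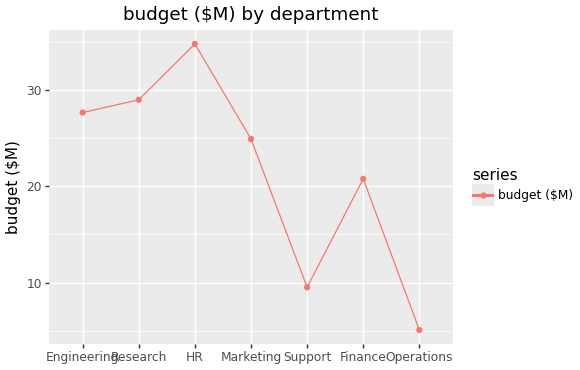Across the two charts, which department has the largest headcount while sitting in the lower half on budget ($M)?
Chart 2 median budget ($M) ≈ 25; below-median departments: Support, Finance, Operations. Among those, Support has the highest headcount (≈ 180).

Support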